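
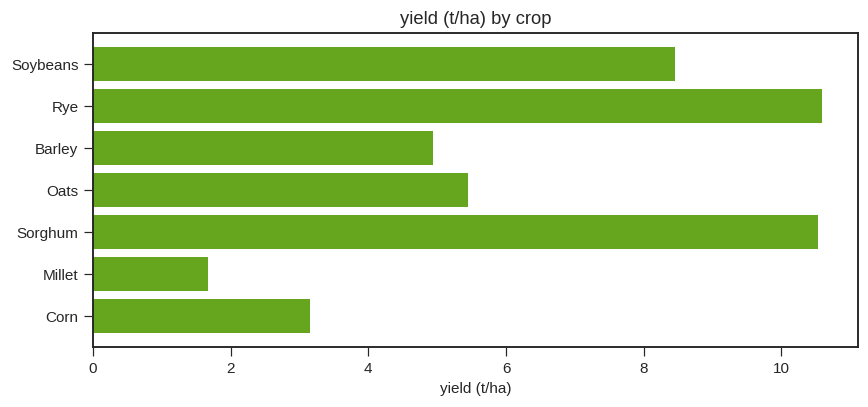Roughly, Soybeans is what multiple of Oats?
≈ 1.6×

Soybeans ≈ 8, Oats ≈ 5; 8/5 ≈ 1.6.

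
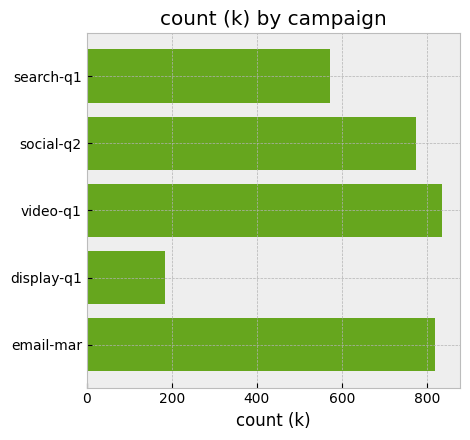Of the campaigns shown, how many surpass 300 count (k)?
4

Above 300: search-q1, social-q2, video-q1, email-mar.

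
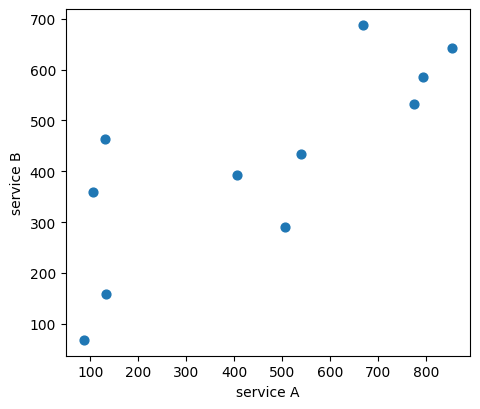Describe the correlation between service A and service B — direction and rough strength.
Points are positively correlated; strong (|r| ≈ 0.8).

positive, strong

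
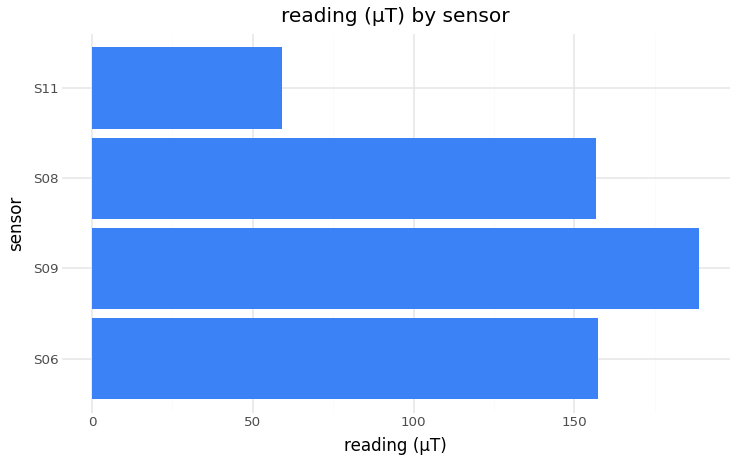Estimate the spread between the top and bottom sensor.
Max S09 ≈ 180, min S11 ≈ 60; range ≈ 120.

≈ 120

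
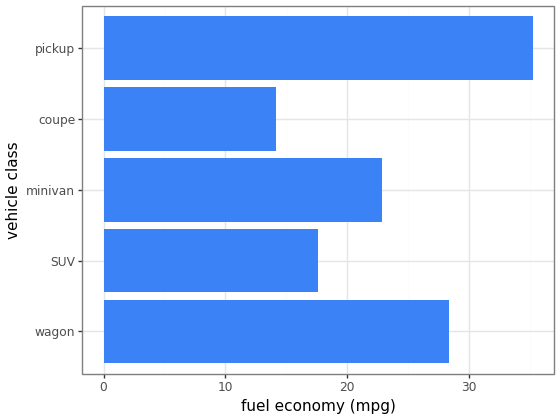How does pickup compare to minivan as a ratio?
≈ 1.4×

pickup ≈ 35, minivan ≈ 25; 35/25 ≈ 1.4.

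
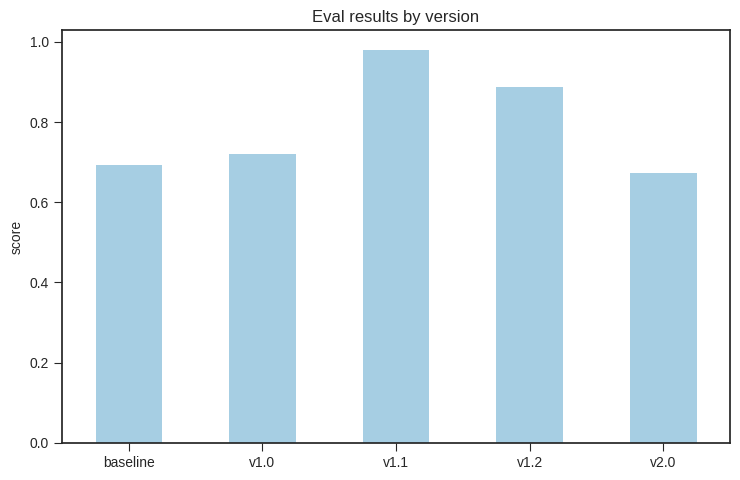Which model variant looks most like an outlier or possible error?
v1.1

v1.1 ≈ 1.0; the rest sit between ≈ 0.7 and ≈ 0.9.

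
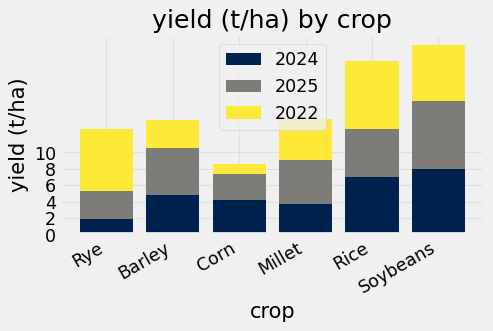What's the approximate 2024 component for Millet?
≈ 4

2024 top ≈ 4, bottom ≈ 0; segment ≈ 4.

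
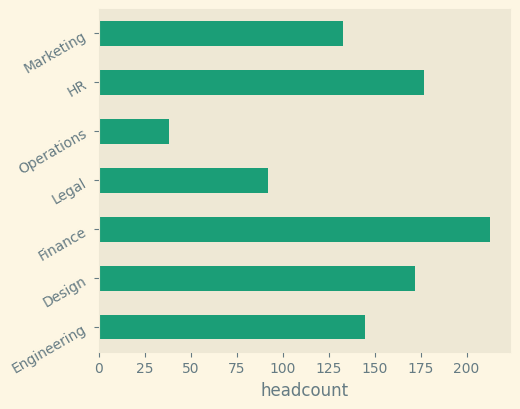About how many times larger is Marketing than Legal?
Marketing ≈ 140, Legal ≈ 100; 140/100 ≈ 1.4.

≈ 1.4×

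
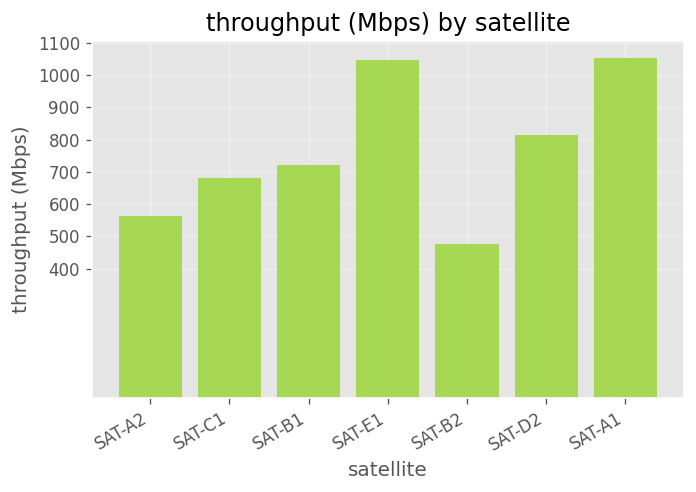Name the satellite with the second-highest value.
Top 3: SAT-A1 ≈ 1100, SAT-E1 ≈ 1000, SAT-D2 ≈ 800.

SAT-E1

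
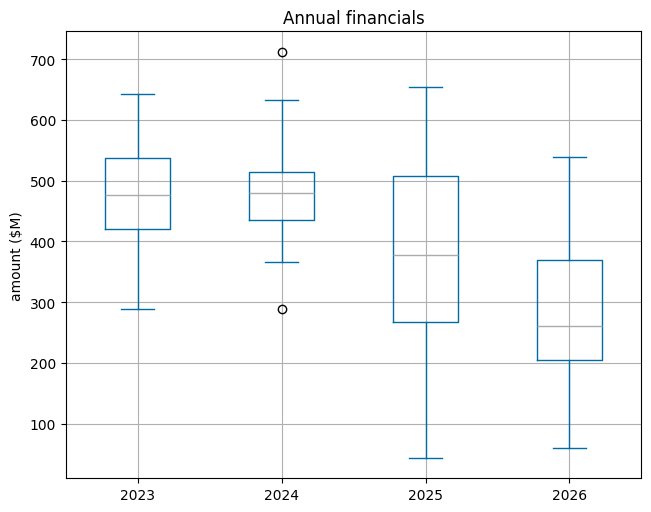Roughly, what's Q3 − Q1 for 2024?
≈ 80

Q3 ≈ 520, Q1 ≈ 440; IQR ≈ 80.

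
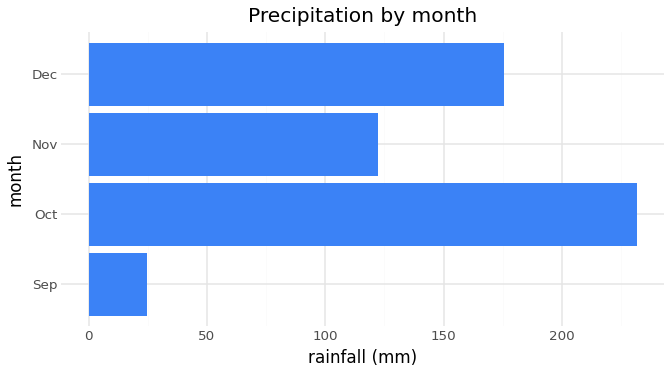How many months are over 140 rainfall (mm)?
Above 140: Oct, Dec.

2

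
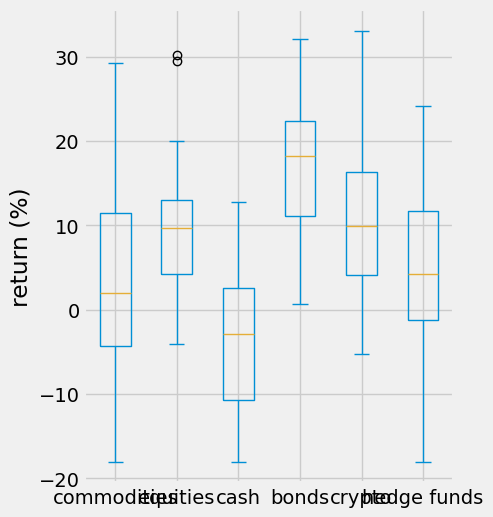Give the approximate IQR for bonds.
≈ 10

Q3 ≈ 22, Q1 ≈ 12; IQR ≈ 10.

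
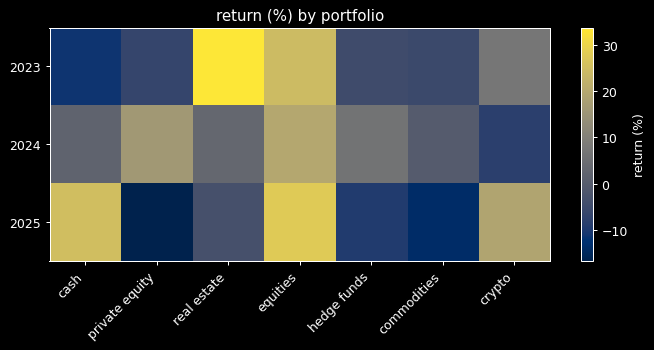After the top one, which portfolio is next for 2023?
equities

Top 3 for 2023: real estate ≈ 35, equities ≈ 25, crypto ≈ 5.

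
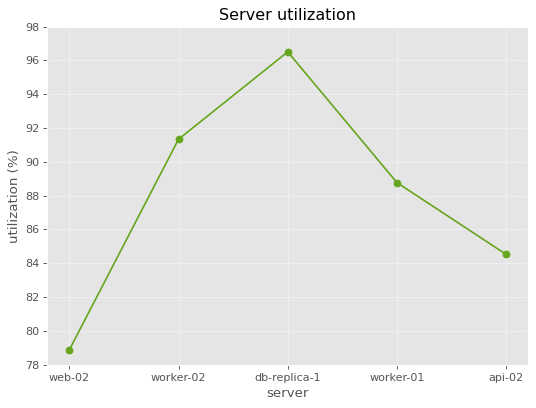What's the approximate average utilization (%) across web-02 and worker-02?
≈ 85

(78 + 92) / 2 ≈ 85.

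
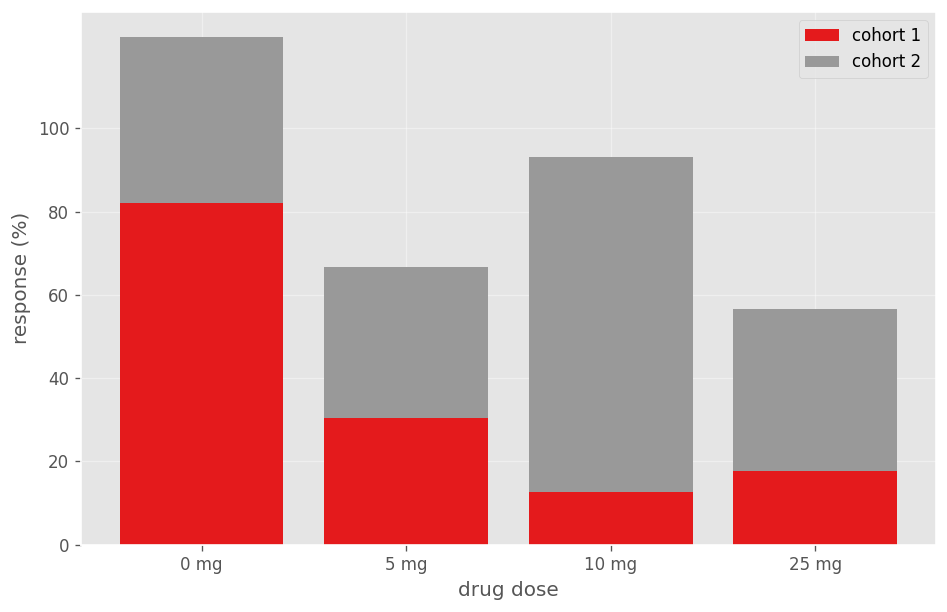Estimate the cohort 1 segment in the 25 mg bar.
cohort 1 top ≈ 20, bottom ≈ 0; segment ≈ 20.

≈ 20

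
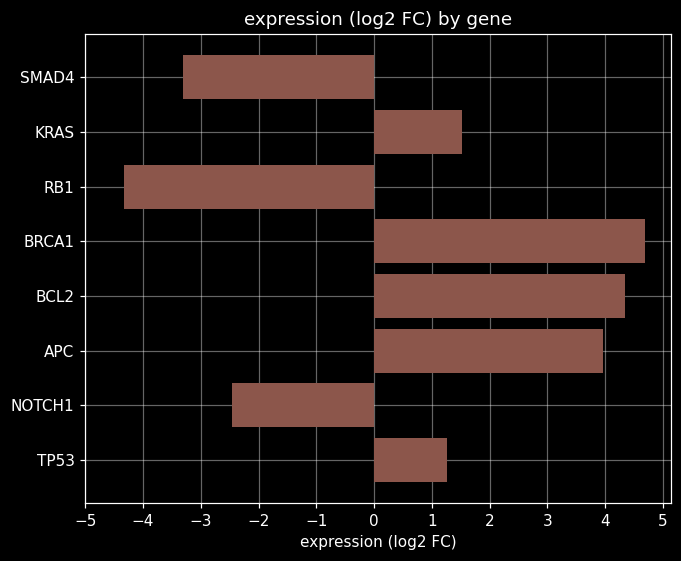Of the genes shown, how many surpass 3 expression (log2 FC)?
3

Above 3: BRCA1, BCL2, APC.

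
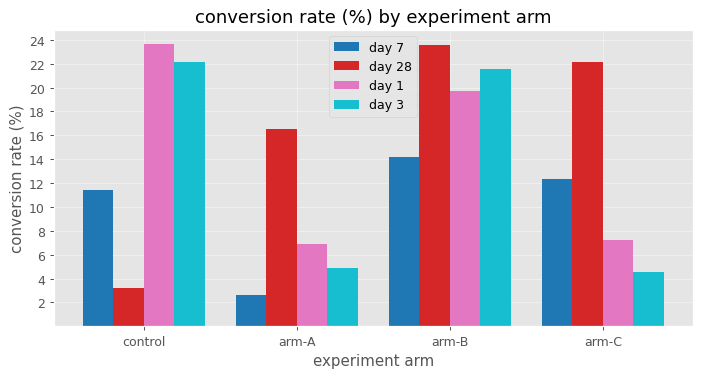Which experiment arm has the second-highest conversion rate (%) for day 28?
Top 3 for day 28: arm-B ≈ 24, arm-C ≈ 22, arm-A ≈ 16.

arm-C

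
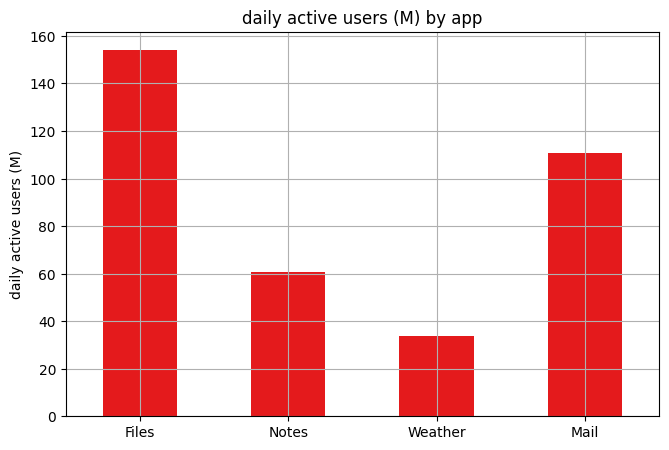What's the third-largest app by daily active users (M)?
Notes

Top 4: Files ≈ 160, Mail ≈ 120, Notes ≈ 60, Weather ≈ 40.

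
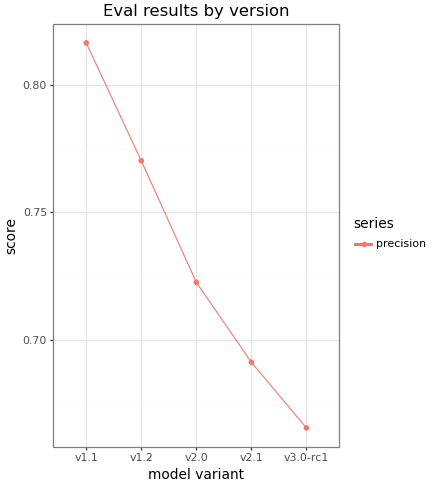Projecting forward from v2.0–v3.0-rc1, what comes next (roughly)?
≈ 0.63

Last three: 0.72, 0.70, 0.66 → slope ≈ -0.03/step → next ≈ 0.63.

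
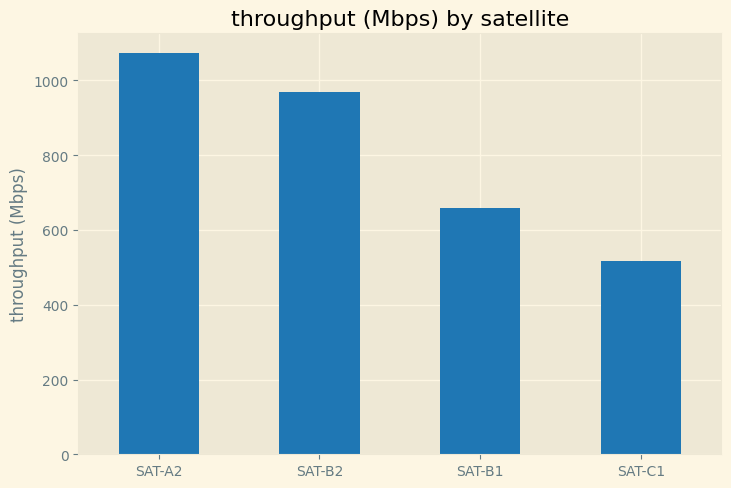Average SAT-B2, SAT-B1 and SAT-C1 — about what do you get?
(1000 + 700 + 500) / 3 ≈ 733.

≈ 733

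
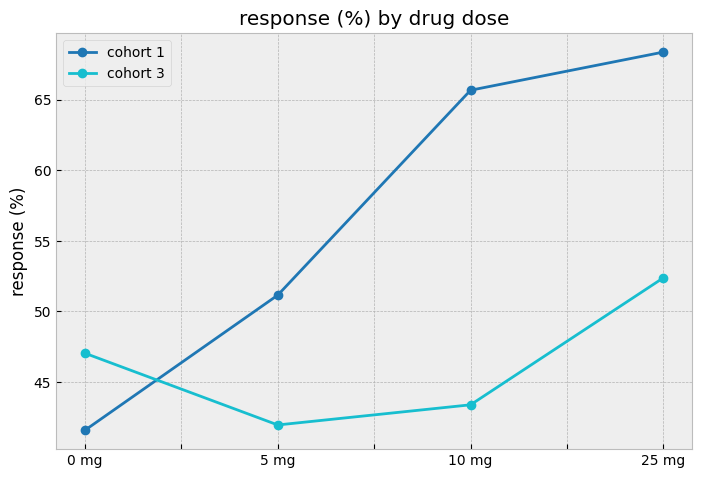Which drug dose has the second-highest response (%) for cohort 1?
10 mg

Top 3 for cohort 1: 25 mg ≈ 70, 10 mg ≈ 65, 5 mg ≈ 50.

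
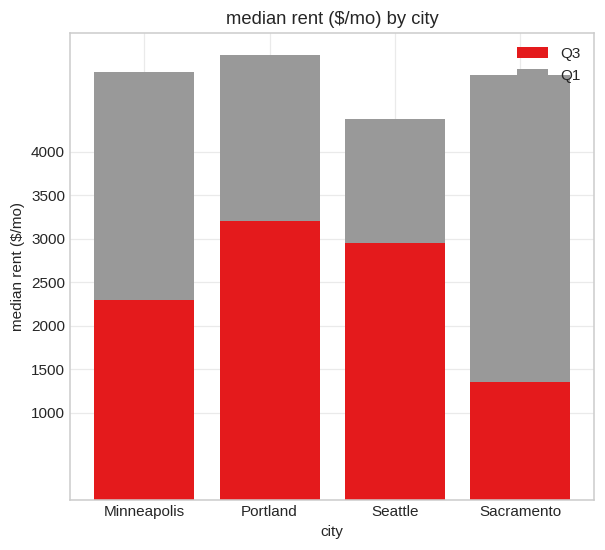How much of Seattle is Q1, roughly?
Q1 top ≈ 4500, bottom ≈ 3000; segment ≈ 1500.

≈ 1500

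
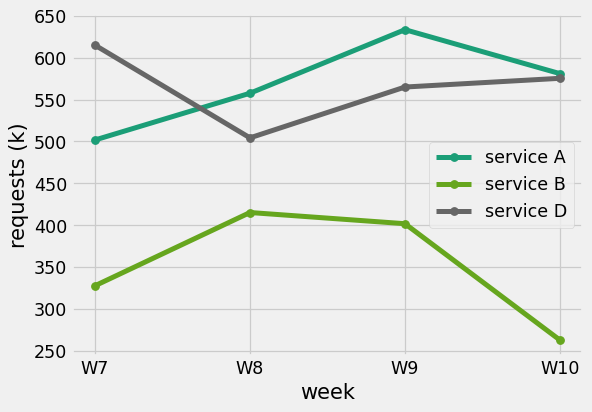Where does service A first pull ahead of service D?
W7: service A ≈ 500 vs service D ≈ 600 (not yet); W8: service A ≈ 550 vs service D ≈ 500 (first crossover).

W8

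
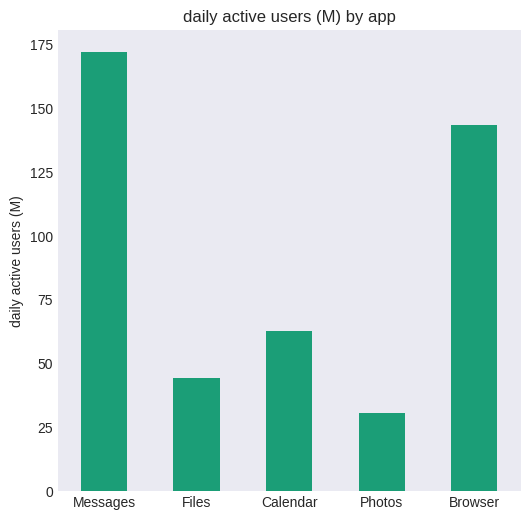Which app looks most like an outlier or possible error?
Messages

Messages ≈ 180; the rest sit between ≈ 40 and ≈ 140.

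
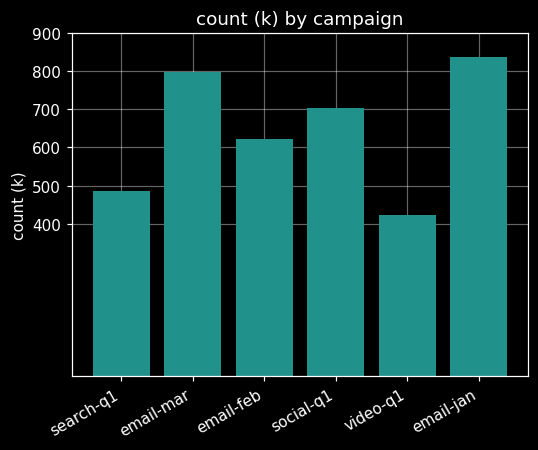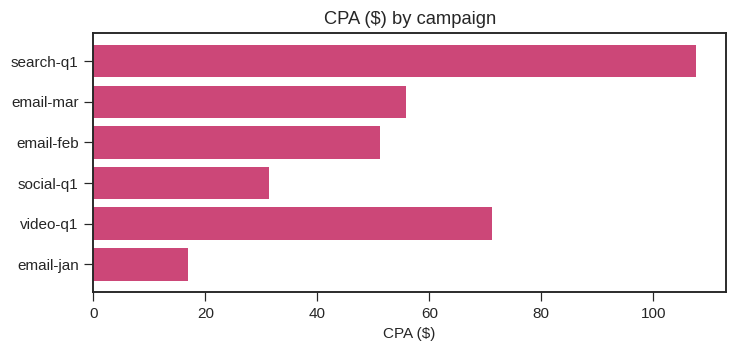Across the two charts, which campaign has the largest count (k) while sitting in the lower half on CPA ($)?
Chart 2 median CPA ($) ≈ 50; below-median campaigns: email-feb, social-q1, email-jan. Among those, email-jan has the highest count (k) (≈ 800).

email-jan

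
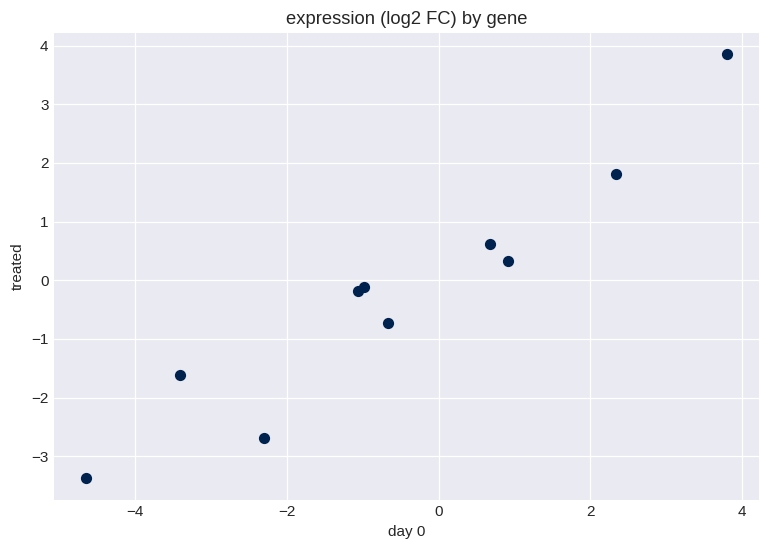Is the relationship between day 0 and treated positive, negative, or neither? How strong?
positive, strong

Points are positively correlated; strong (|r| ≈ 1.0).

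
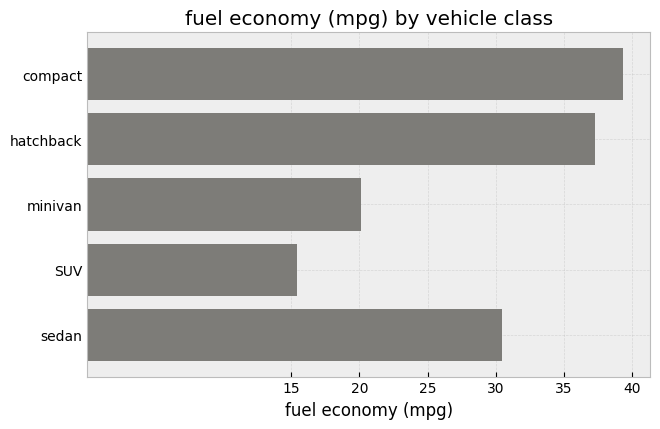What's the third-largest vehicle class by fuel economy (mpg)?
sedan

Top 4: compact ≈ 40, hatchback ≈ 35, sedan ≈ 30, minivan ≈ 20.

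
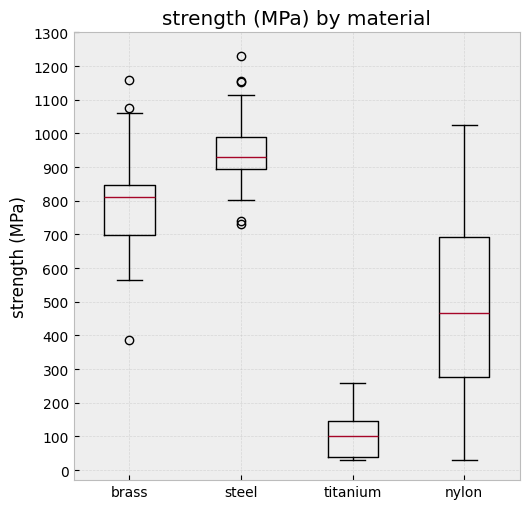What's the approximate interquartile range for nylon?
Q3 ≈ 700, Q1 ≈ 300; IQR ≈ 400.

≈ 400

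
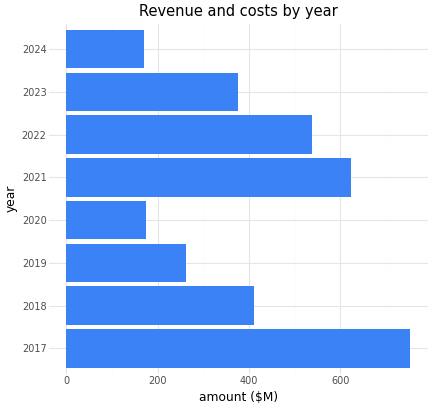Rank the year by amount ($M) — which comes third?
Top 4: 2017 ≈ 800, 2021 ≈ 600, 2022 ≈ 500, 2018 ≈ 400.

2022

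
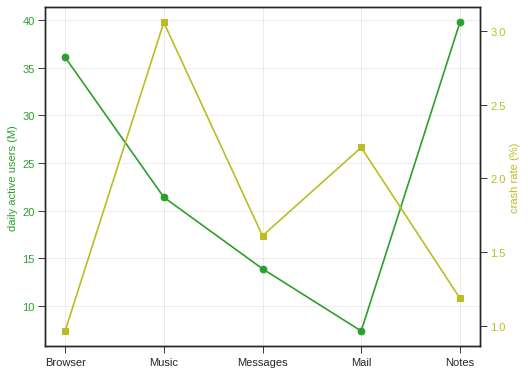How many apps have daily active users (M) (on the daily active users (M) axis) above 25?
Above 25: Browser, Notes.

2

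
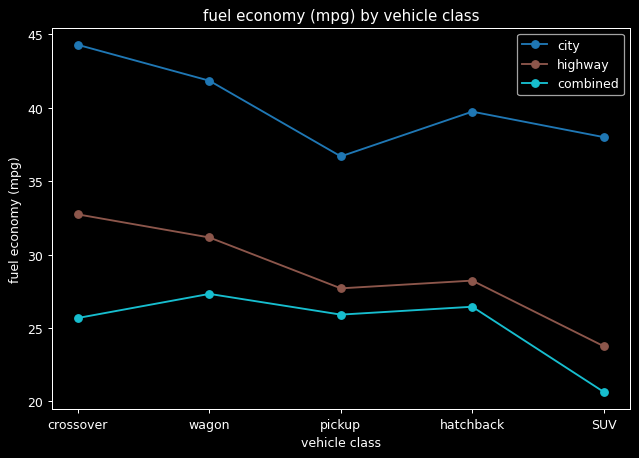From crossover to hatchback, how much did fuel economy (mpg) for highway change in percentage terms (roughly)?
≈ -12.5%

crossover ≈ 32, hatchback ≈ 28; (28 − 32) / 32 ≈ -12.5%.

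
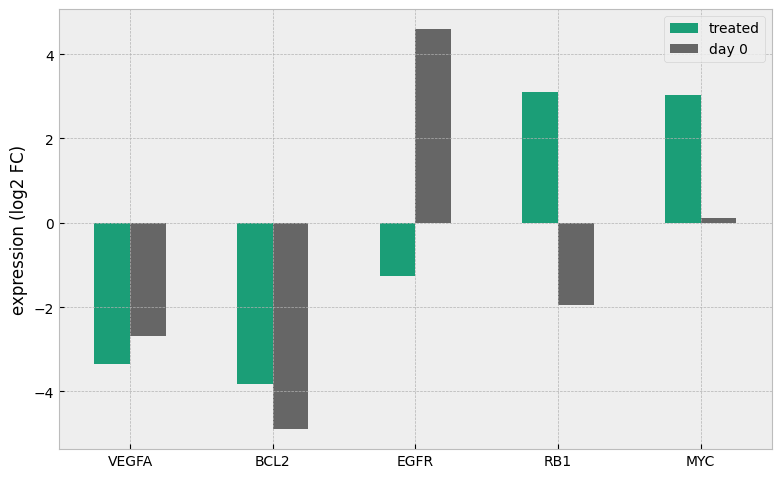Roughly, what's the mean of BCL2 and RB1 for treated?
(-4 + 3) / 2 ≈ 0.

≈ 0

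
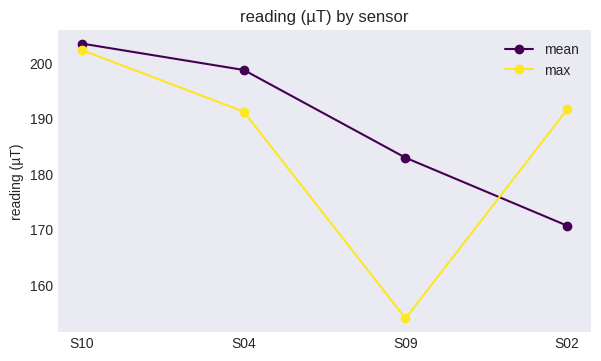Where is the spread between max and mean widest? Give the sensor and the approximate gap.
S09: max ≈ 155, mean ≈ 185 → gap ≈ 30. Next-largest (S02) is only ≈ 20.

S09, ≈ 30 µT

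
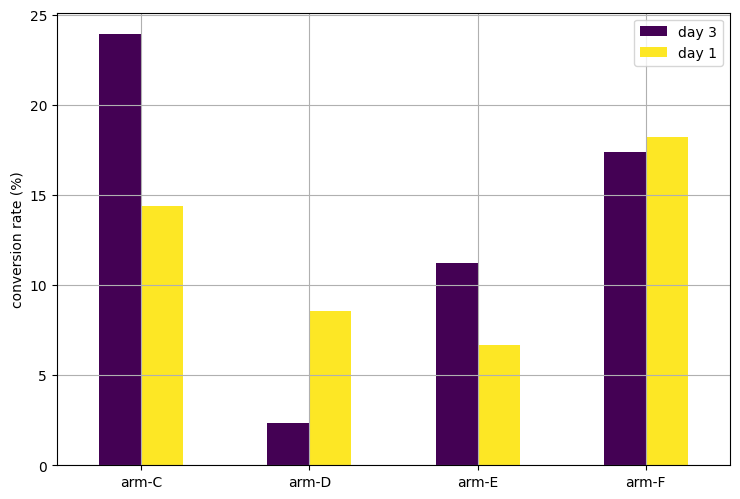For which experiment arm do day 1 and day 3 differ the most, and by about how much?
arm-C: day 1 ≈ 14, day 3 ≈ 24 → gap ≈ 10. Next-largest (arm-D) is only ≈ 6.

arm-C, ≈ 10 %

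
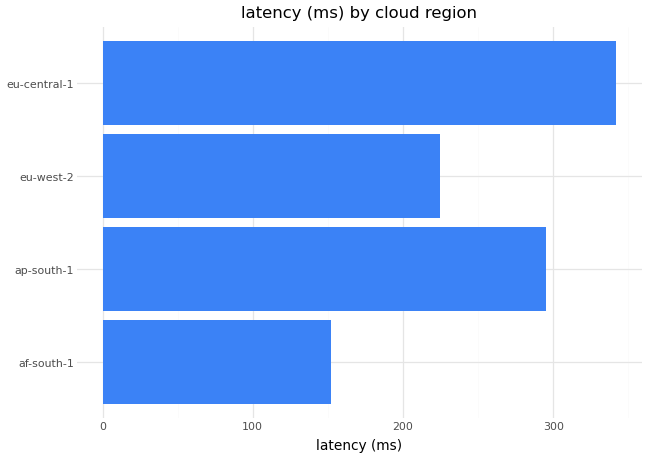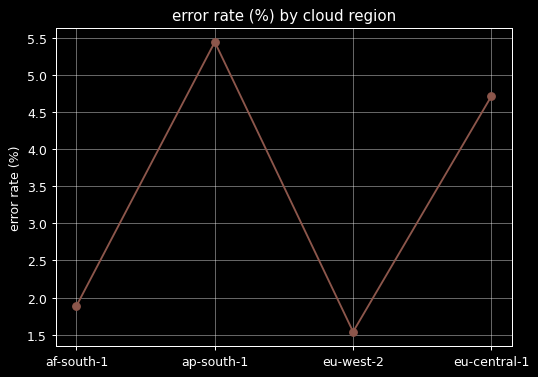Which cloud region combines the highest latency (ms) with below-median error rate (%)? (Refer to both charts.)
eu-west-2

Chart 2 median error rate (%) ≈ 3.5; below-median cloud regions: af-south-1, eu-west-2. Among those, eu-west-2 has the highest latency (ms) (≈ 200).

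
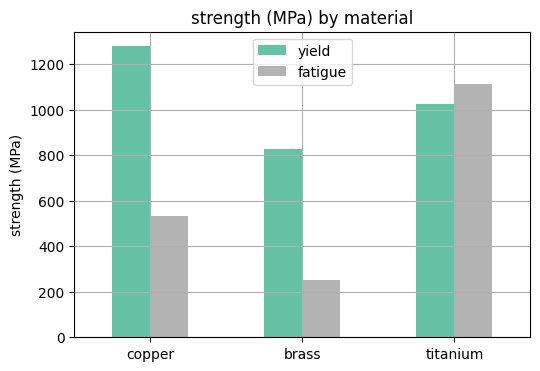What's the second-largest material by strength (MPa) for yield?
titanium

Top 3 for yield: copper ≈ 1200, titanium ≈ 1000, brass ≈ 800.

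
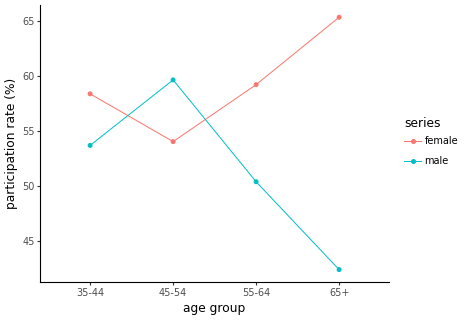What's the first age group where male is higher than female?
45-54

35-44: male ≈ 54 vs female ≈ 58 (not yet); 45-54: male ≈ 60 vs female ≈ 54 (first crossover).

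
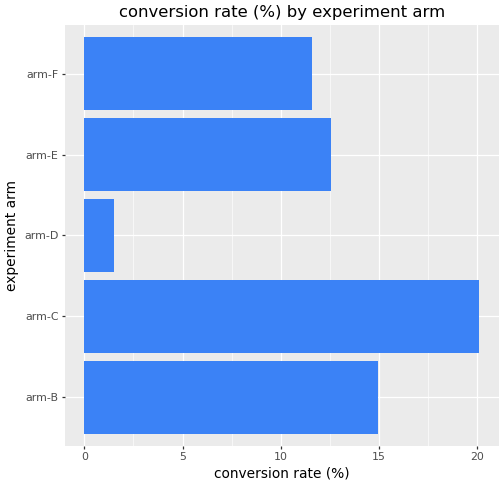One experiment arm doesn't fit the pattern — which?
arm-D

arm-D ≈ 2; the rest sit between ≈ 12 and ≈ 20.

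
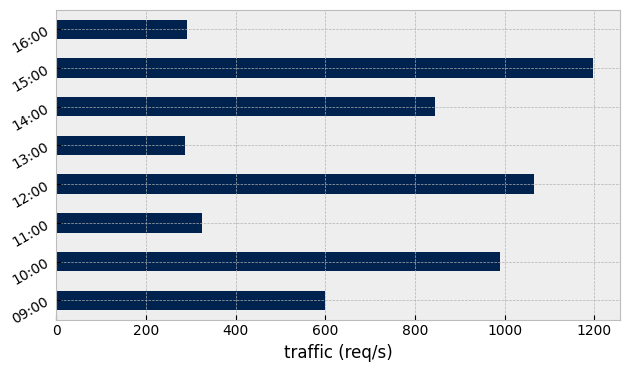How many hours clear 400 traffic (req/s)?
5

Above 400: 09:00, 10:00, 12:00, 14:00, 15:00.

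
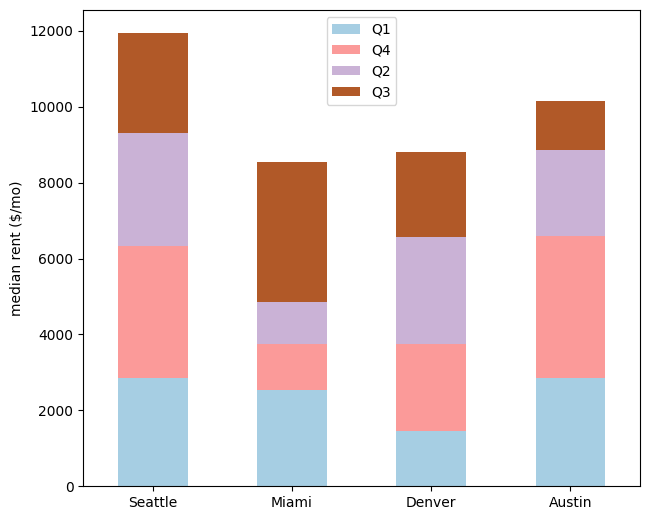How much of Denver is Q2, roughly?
≈ 3000

Q2 top ≈ 7000, bottom ≈ 4000; segment ≈ 3000.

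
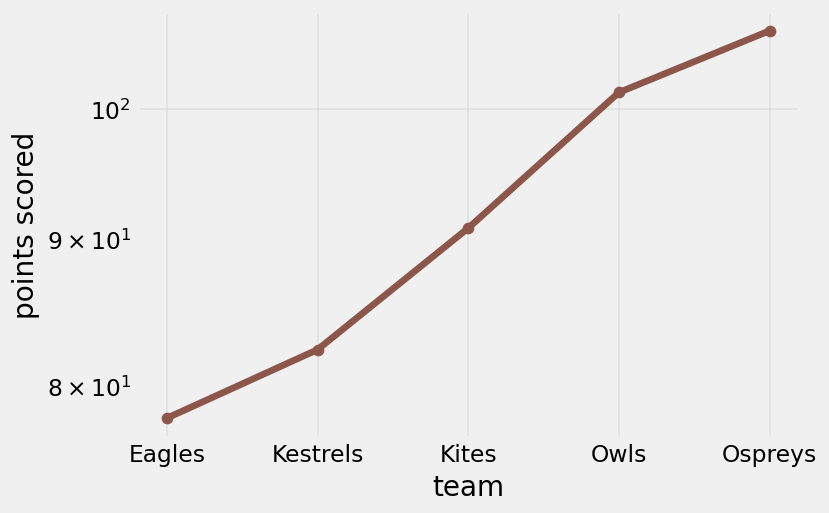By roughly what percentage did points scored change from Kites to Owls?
Kites ≈ 90, Owls ≈ 100; (100 − 90) / 90 ≈ +11.1%.

≈ +11.1%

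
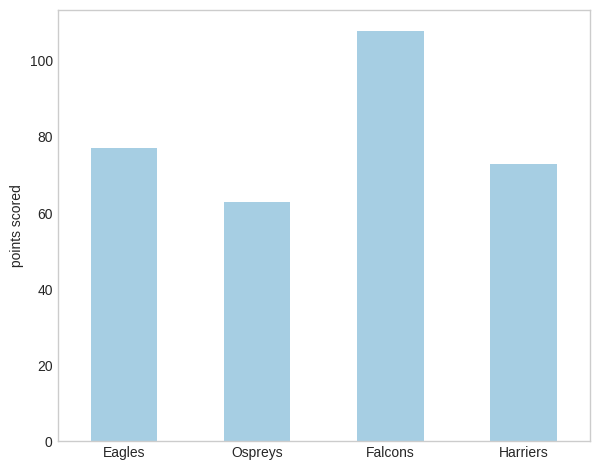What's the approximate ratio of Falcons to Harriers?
Falcons ≈ 110, Harriers ≈ 70; 110/70 ≈ 1.57.

≈ 1.57×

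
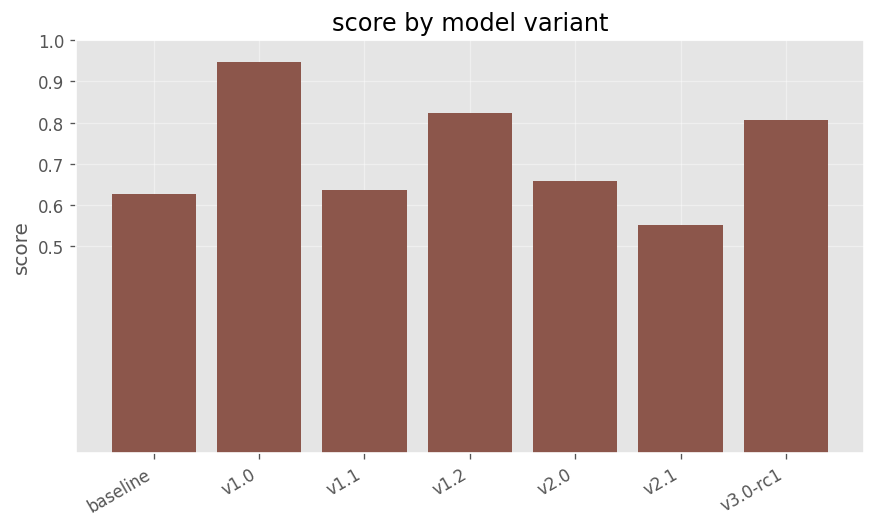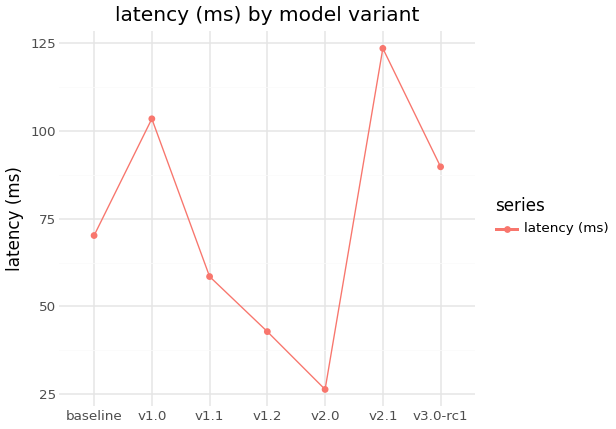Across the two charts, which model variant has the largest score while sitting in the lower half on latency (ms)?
v1.2

Chart 2 median latency (ms) ≈ 80; below-median model variants: v1.1, v1.2, v2.0. Among those, v1.2 has the highest score (≈ 0.8).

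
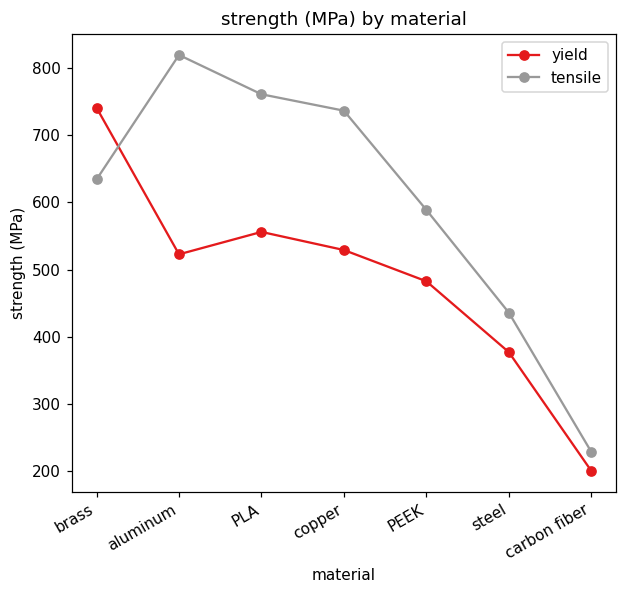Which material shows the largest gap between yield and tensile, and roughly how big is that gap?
aluminum: yield ≈ 500, tensile ≈ 800 → gap ≈ 300. Next-largest (copper) is only ≈ 200.

aluminum, ≈ 300 MPa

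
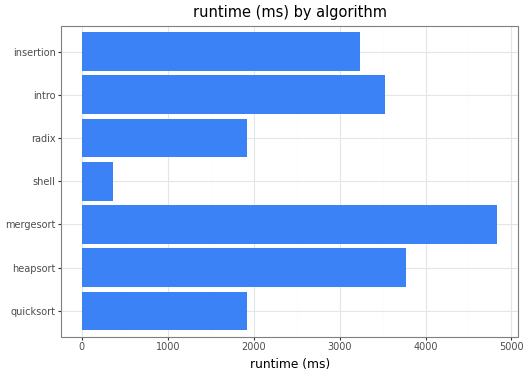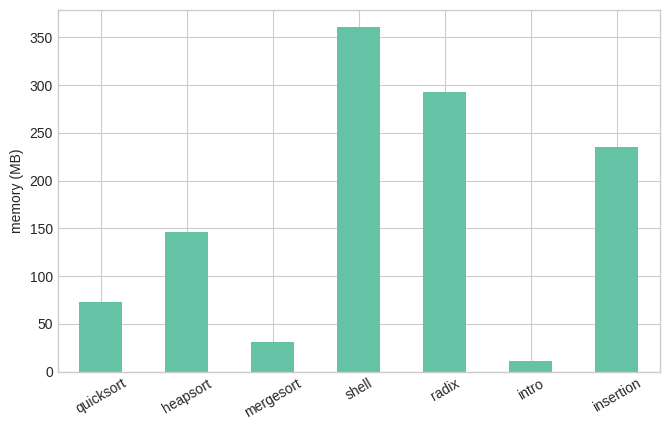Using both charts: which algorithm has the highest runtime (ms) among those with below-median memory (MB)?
Chart 2 median memory (MB) ≈ 150; below-median algorithms: quicksort, mergesort, intro. Among those, mergesort has the highest runtime (ms) (≈ 5000).

mergesort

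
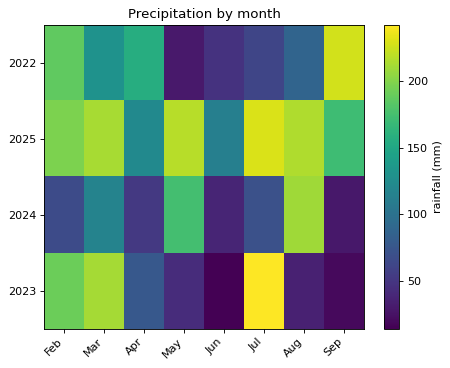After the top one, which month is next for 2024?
May

Top 3 for 2024: Aug ≈ 200, May ≈ 180, Mar ≈ 120.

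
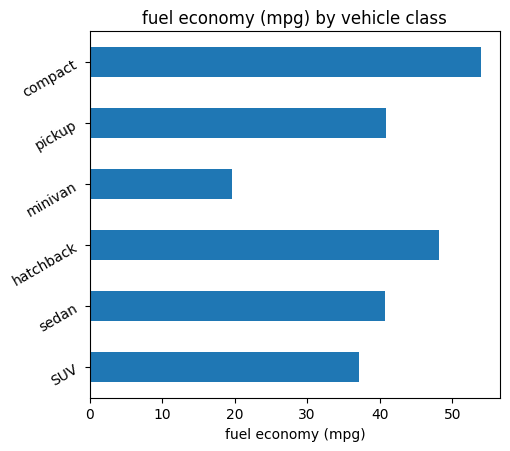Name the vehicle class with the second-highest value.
hatchback

Top 3: compact ≈ 55, hatchback ≈ 50, pickup ≈ 40.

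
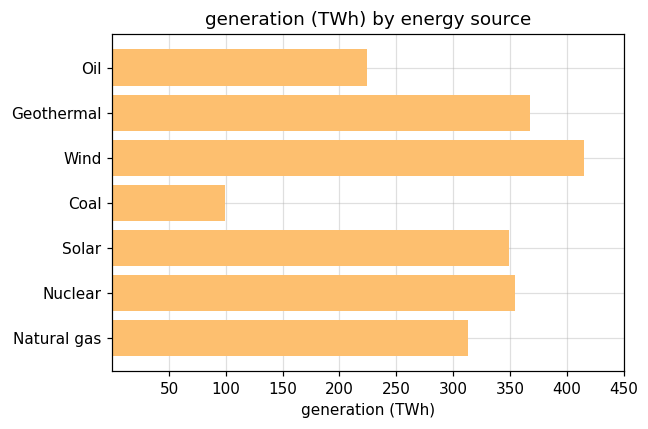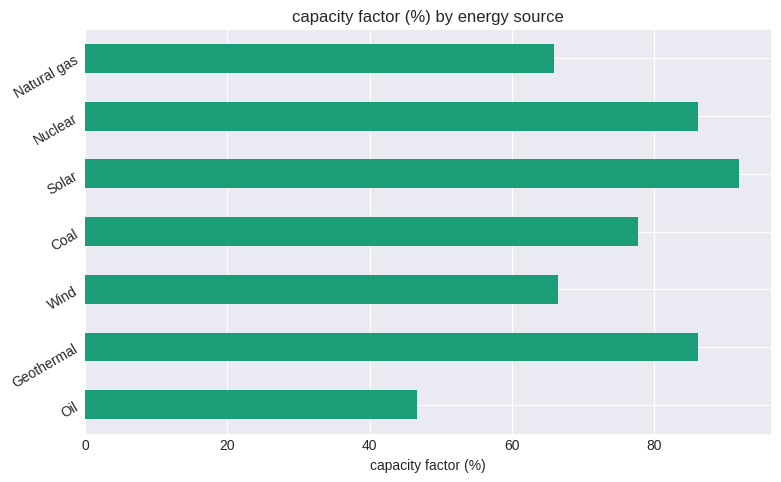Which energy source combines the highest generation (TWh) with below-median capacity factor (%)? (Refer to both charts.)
Chart 2 median capacity factor (%) ≈ 80; below-median energy sources: Oil, Wind, Natural gas. Among those, Wind has the highest generation (TWh) (≈ 400).

Wind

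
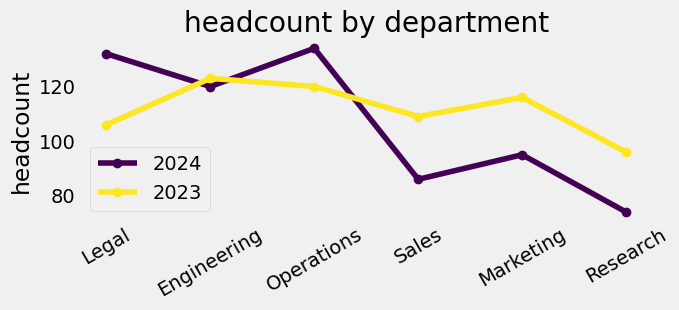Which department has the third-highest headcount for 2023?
Marketing

Top 4 for 2023: Engineering ≈ 125, Operations ≈ 120, Marketing ≈ 115, Sales ≈ 110.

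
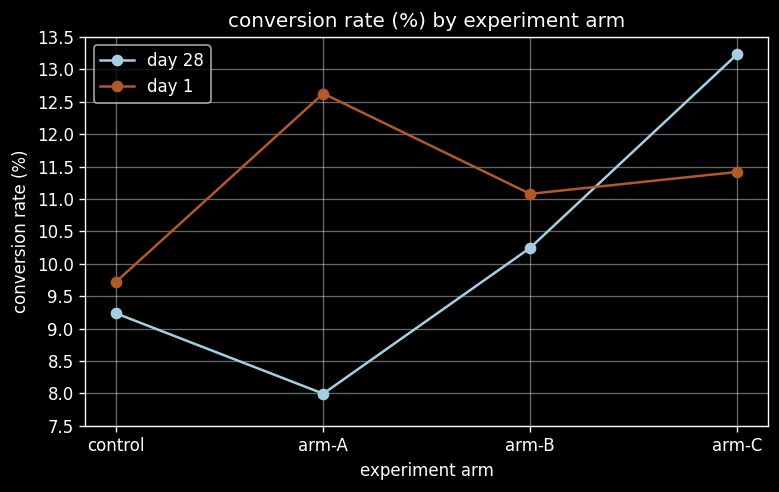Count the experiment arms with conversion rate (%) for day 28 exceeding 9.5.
2

Above 9.5: arm-B, arm-C.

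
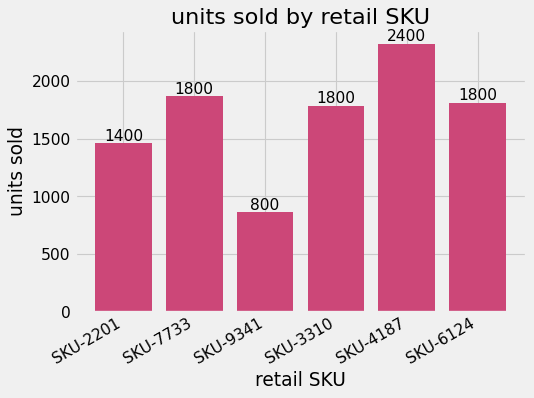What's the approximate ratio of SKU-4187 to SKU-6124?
SKU-4187 ≈ 2400, SKU-6124 ≈ 1800; 2400/1800 ≈ 1.33.

≈ 1.33×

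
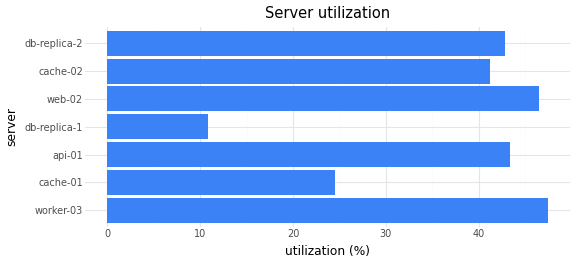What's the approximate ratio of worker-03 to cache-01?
≈ 1.8×

worker-03 ≈ 45, cache-01 ≈ 25; 45/25 ≈ 1.8.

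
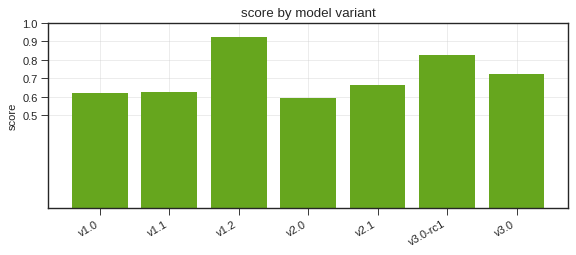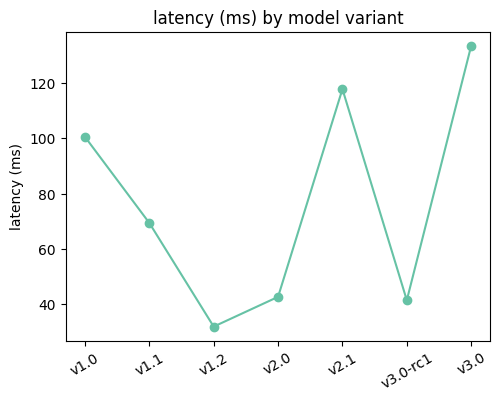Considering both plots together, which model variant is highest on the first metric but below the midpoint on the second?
Chart 2 median latency (ms) ≈ 60; below-median model variants: v1.2, v2.0, v3.0-rc1. Among those, v1.2 has the highest score (≈ 0.9).

v1.2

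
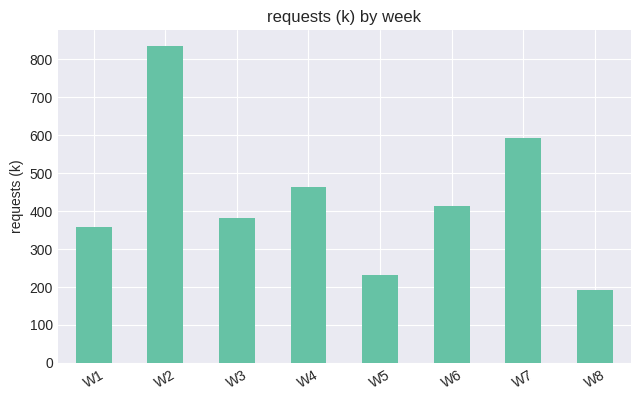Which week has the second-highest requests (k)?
Top 3: W2 ≈ 800, W7 ≈ 600, W4 ≈ 500.

W7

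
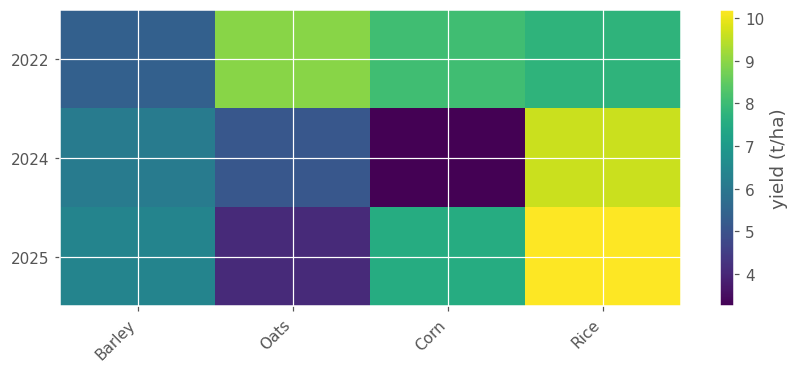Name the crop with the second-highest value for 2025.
Top 3 for 2025: Rice ≈ 10, Corn ≈ 8, Barley ≈ 6.

Corn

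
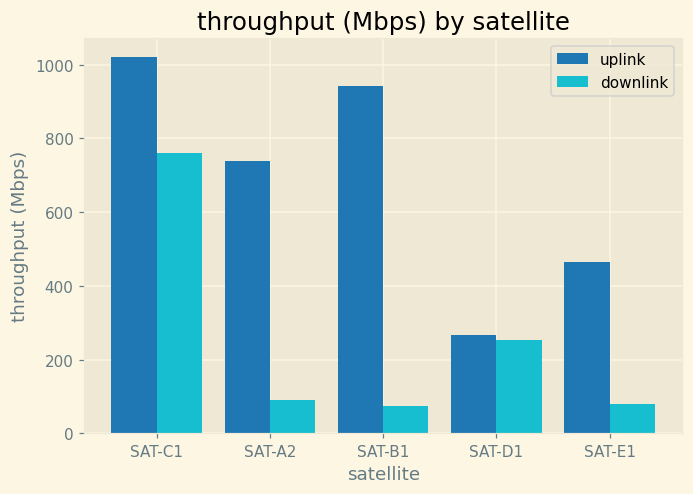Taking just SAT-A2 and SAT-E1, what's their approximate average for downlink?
≈ 100

(100 + 100) / 2 ≈ 100.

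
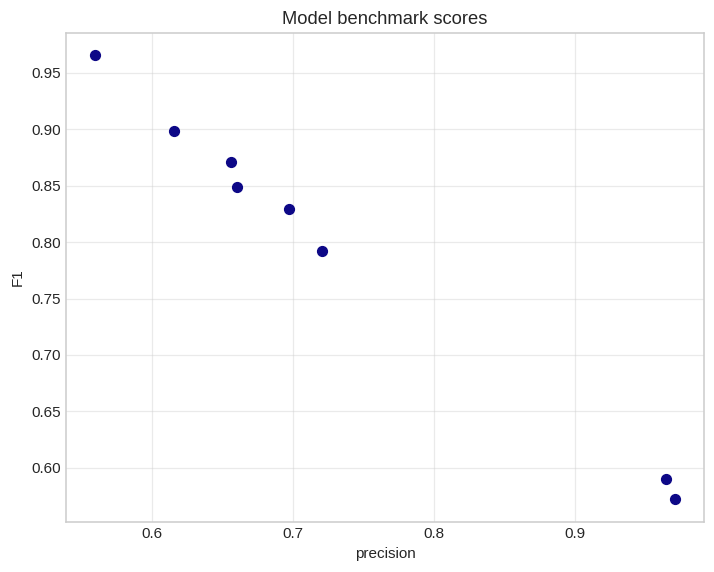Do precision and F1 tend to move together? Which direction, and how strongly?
negative, strong

Points are negatively correlated; strong (|r| ≈ 1.0).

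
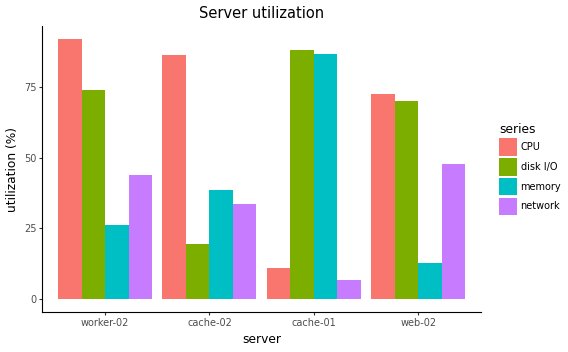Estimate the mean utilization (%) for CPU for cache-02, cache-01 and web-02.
(90 + 10 + 70) / 3 ≈ 57.

≈ 57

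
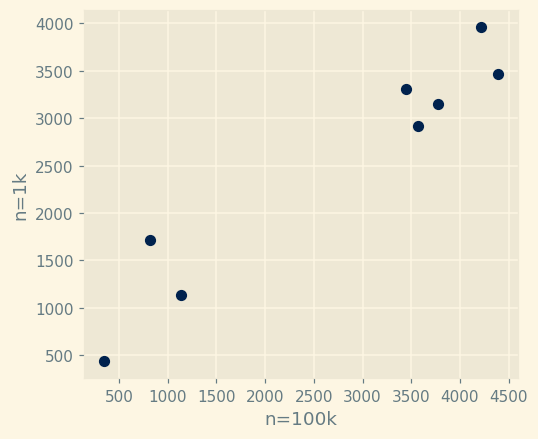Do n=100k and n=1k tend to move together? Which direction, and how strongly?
positive, strong

Points are positively correlated; strong (|r| ≈ 1.0).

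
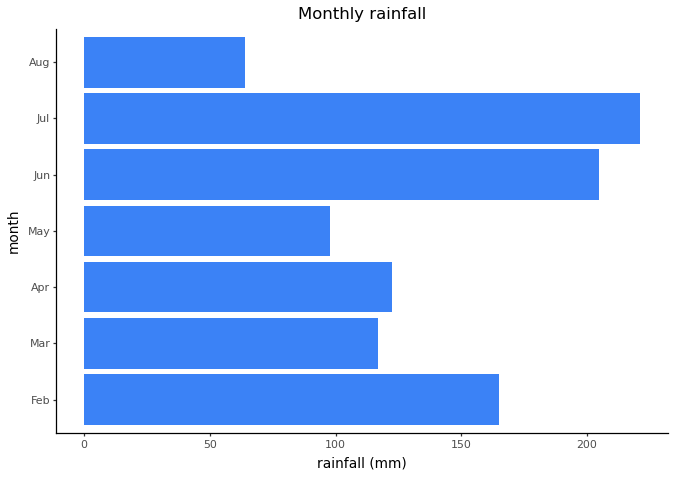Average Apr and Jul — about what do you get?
(120 + 220) / 2 ≈ 170.

≈ 170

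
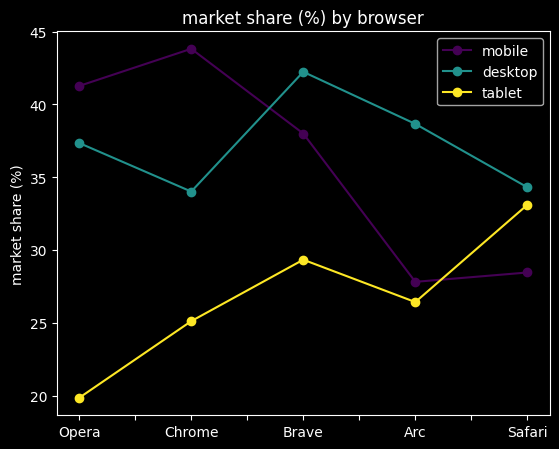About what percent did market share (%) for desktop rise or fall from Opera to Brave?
Opera ≈ 38, Brave ≈ 42; (42 − 38) / 38 ≈ +10.5%.

≈ +10.5%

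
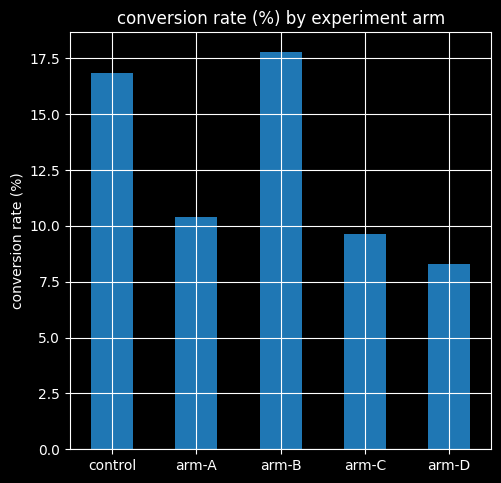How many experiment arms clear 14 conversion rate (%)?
Above 14: control, arm-B.

2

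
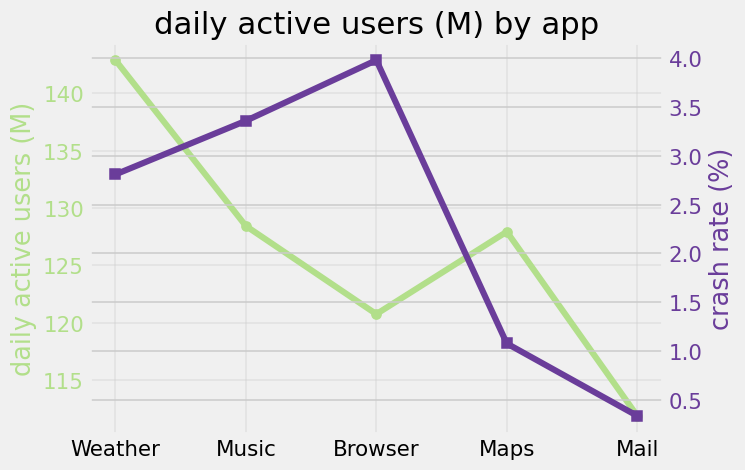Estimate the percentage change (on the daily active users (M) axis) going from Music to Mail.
≈ -15.4%

Music ≈ 130, Mail ≈ 110; (110 − 130) / 130 ≈ -15.4%.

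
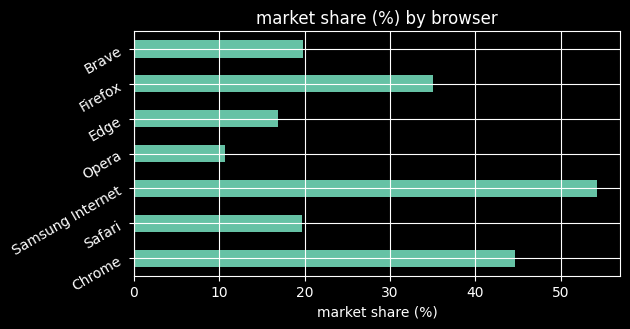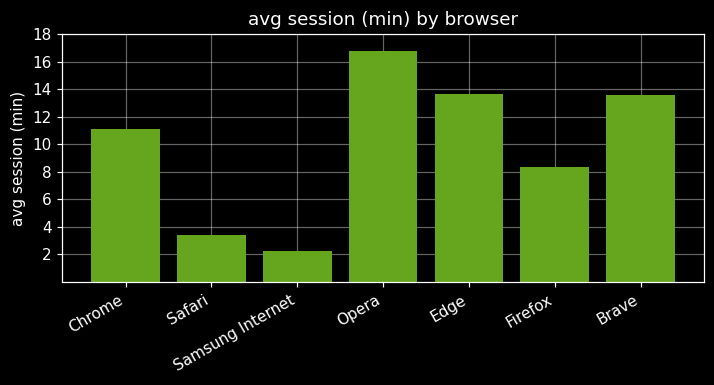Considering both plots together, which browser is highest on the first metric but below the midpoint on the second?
Samsung Internet

Chart 2 median avg session (min) ≈ 12; below-median browsers: Safari, Samsung Internet, Firefox. Among those, Samsung Internet has the highest market share (%) (≈ 55).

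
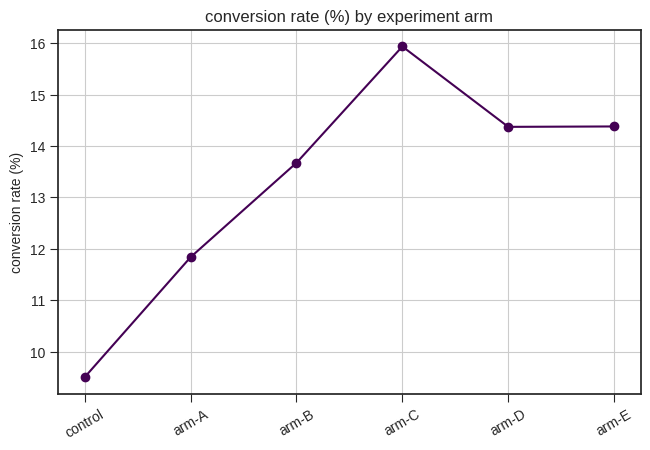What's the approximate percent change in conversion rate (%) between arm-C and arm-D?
≈ -12.5%

arm-C ≈ 16, arm-D ≈ 14; (14 − 16) / 16 ≈ -12.5%.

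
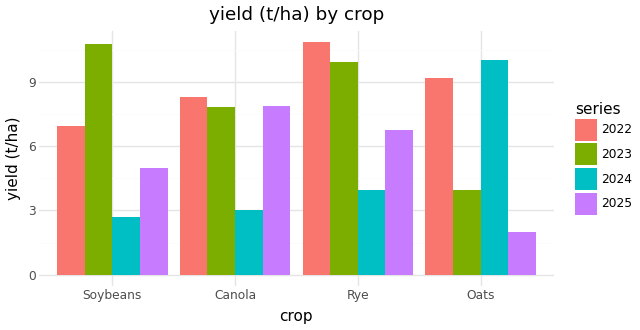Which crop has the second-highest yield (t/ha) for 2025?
Rye

Top 3 for 2025: Canola ≈ 8, Rye ≈ 7, Soybeans ≈ 5.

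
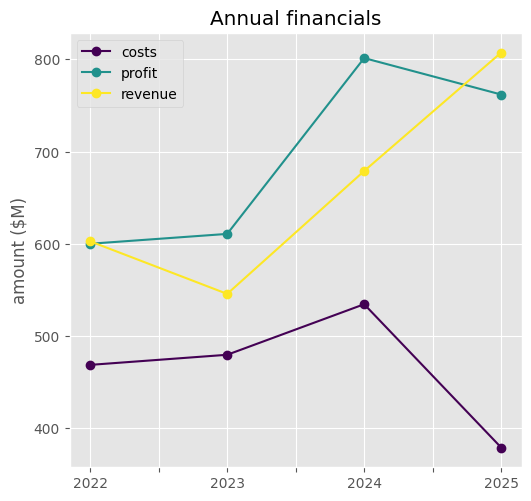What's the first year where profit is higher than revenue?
2022: profit ≈ 600 vs revenue ≈ 600 (not yet); 2023: profit ≈ 600 vs revenue ≈ 550 (first crossover).

2023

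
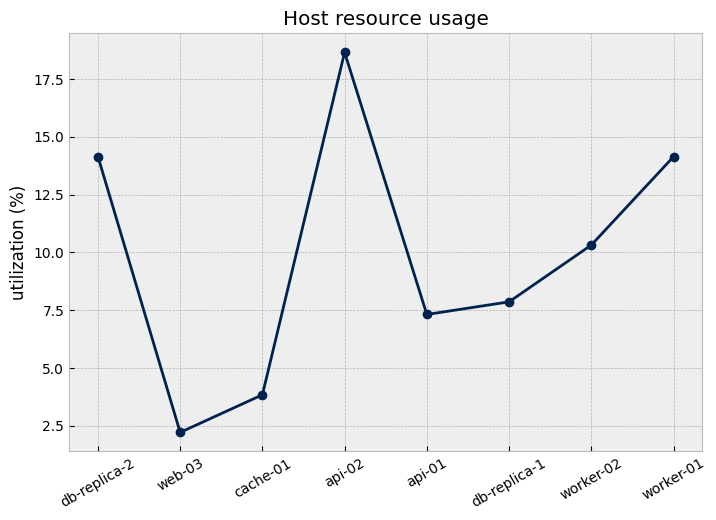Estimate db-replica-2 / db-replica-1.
≈ 1.75×

db-replica-2 ≈ 14, db-replica-1 ≈ 8; 14/8 ≈ 1.75.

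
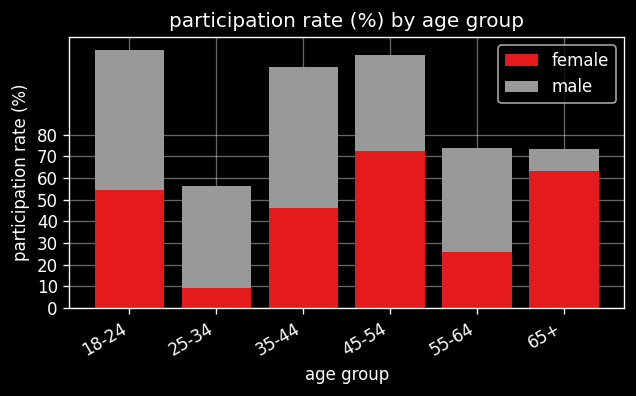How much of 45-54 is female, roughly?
≈ 70

female top ≈ 70, bottom ≈ 0; segment ≈ 70.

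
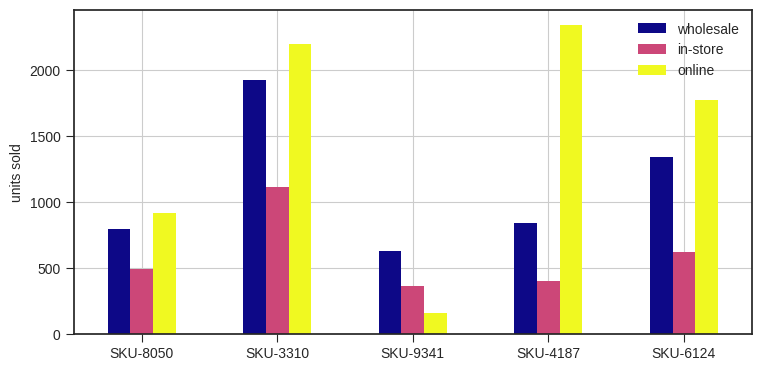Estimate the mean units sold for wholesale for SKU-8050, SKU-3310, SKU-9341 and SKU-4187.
≈ 1050

(800 + 2000 + 600 + 800) / 4 ≈ 1050.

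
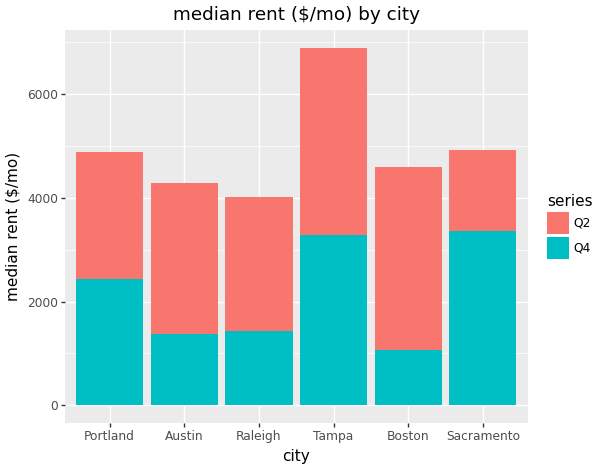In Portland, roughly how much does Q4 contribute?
Q4 top ≈ 2000, bottom ≈ 0; segment ≈ 2000.

≈ 2000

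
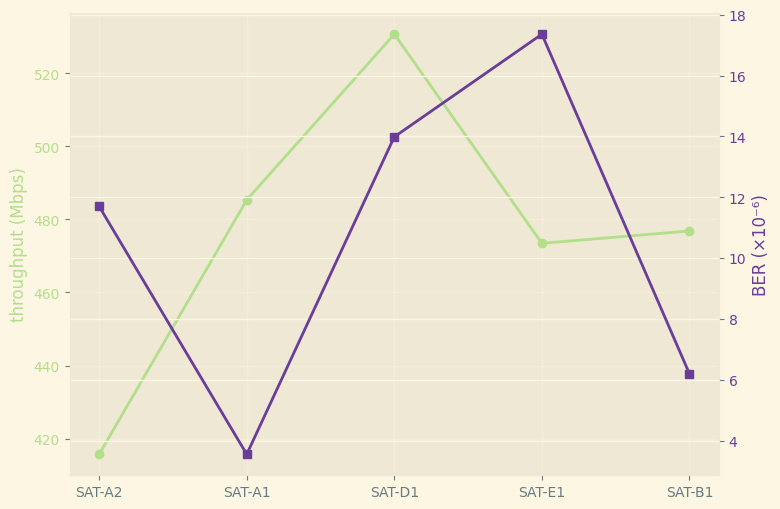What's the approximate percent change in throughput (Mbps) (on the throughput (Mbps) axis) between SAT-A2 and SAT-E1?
≈ +11.9%

SAT-A2 ≈ 420, SAT-E1 ≈ 470; (470 − 420) / 420 ≈ +11.9%.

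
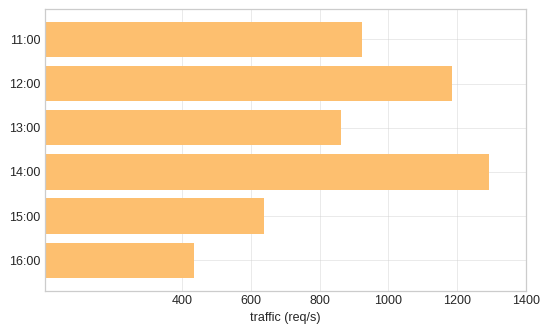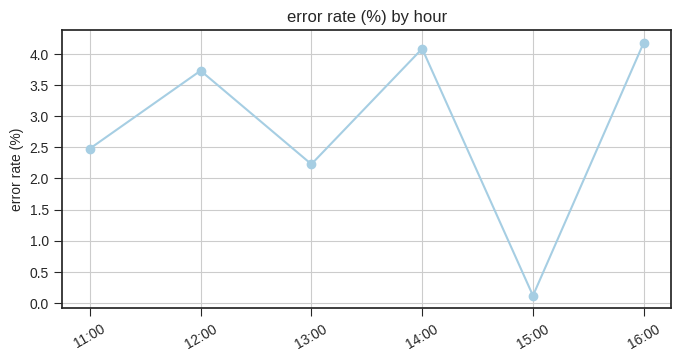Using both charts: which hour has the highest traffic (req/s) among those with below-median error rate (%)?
Chart 2 median error rate (%) ≈ 3; below-median hours: 11:00, 13:00, 15:00. Among those, 11:00 has the highest traffic (req/s) (≈ 1000).

11:00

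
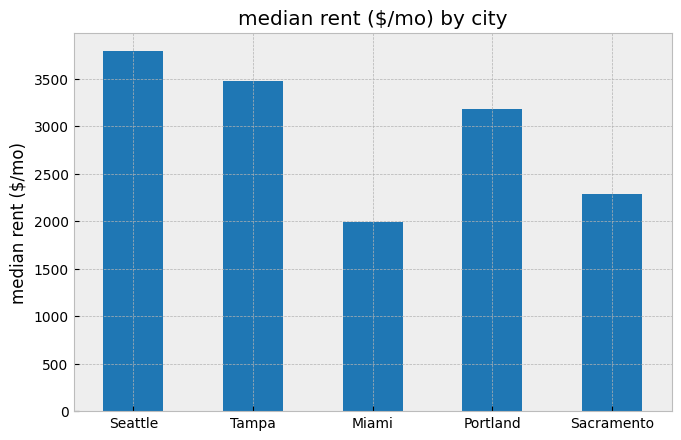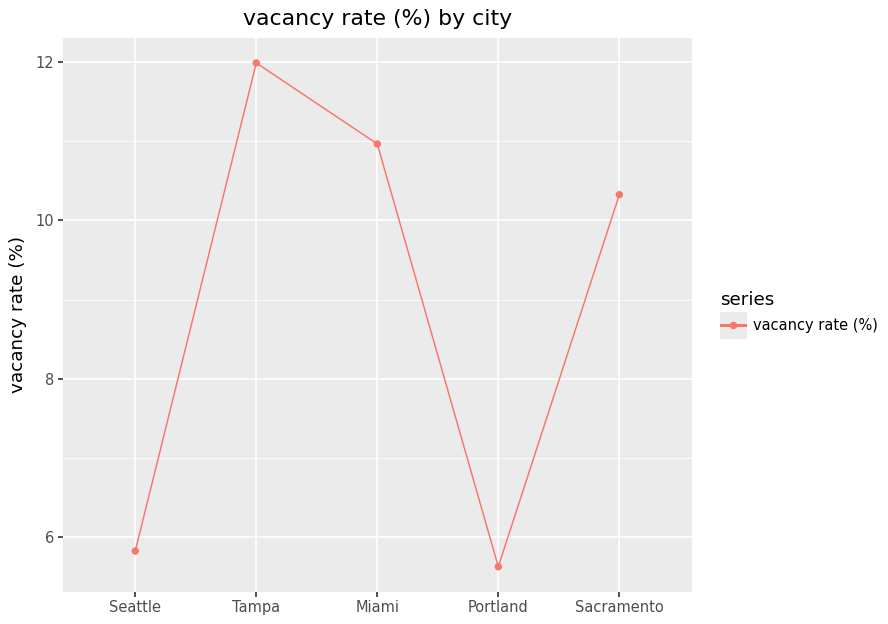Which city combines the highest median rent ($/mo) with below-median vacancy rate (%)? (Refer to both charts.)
Chart 2 median vacancy rate (%) ≈ 10; below-median cities: Seattle, Portland. Among those, Seattle has the highest median rent ($/mo) (≈ 4000).

Seattle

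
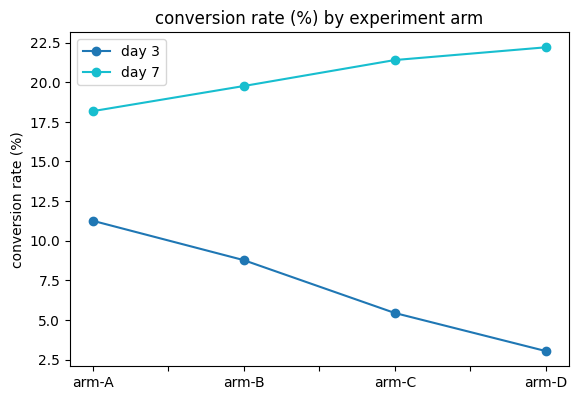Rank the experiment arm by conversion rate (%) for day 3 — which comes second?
arm-B

Top 3 for day 3: arm-A ≈ 12, arm-B ≈ 8, arm-C ≈ 6.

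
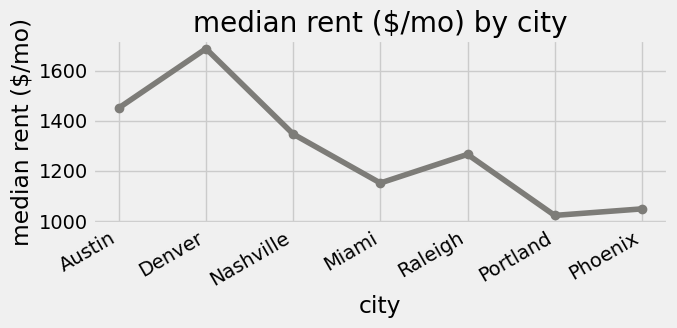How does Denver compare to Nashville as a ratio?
Denver ≈ 1700, Nashville ≈ 1300; 1700/1300 ≈ 1.31.

≈ 1.31×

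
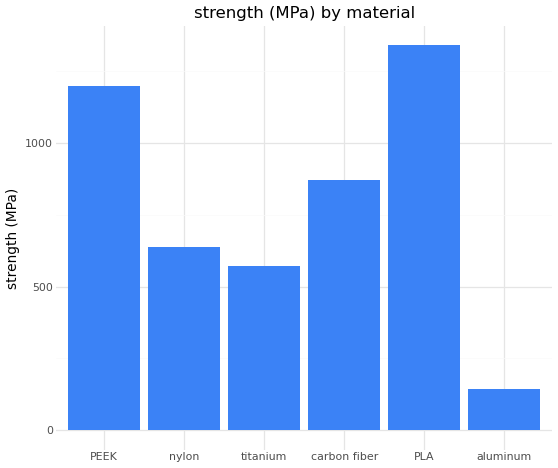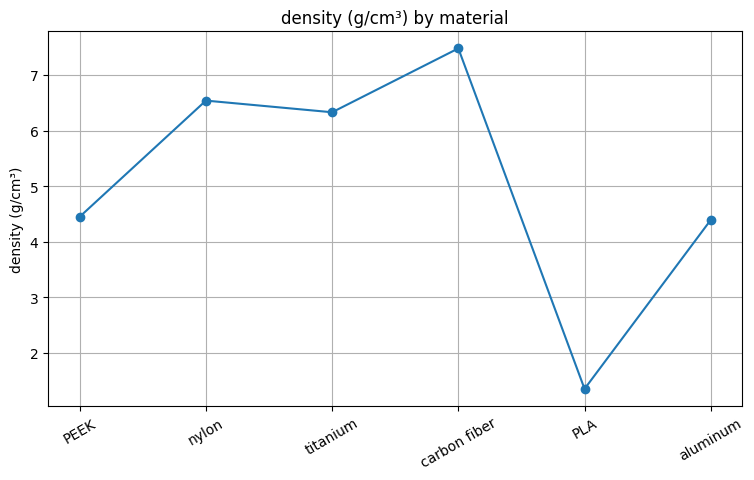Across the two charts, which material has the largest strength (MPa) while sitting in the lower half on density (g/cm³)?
PLA

Chart 2 median density (g/cm³) ≈ 5; below-median materials: PEEK, PLA, aluminum. Among those, PLA has the highest strength (MPa) (≈ 1400).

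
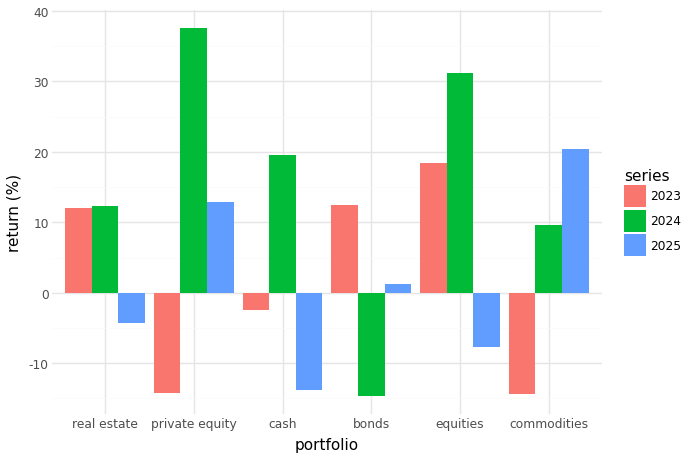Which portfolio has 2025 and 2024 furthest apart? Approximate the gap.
equities: 2025 ≈ -10, 2024 ≈ 30 → gap ≈ 40. Next-largest (cash) is only ≈ 35.

equities, ≈ 40 %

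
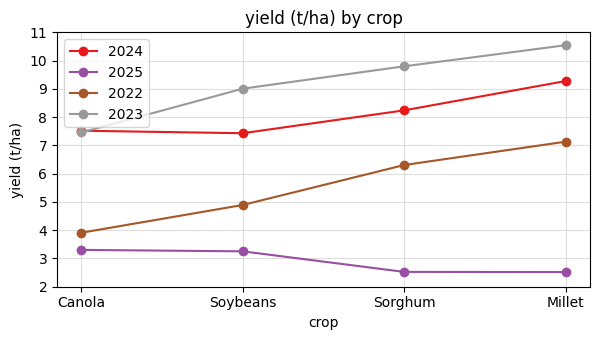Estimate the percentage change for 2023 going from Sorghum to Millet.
≈ +10%

Sorghum ≈ 10, Millet ≈ 11; (11 − 10) / 10 ≈ +10%.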